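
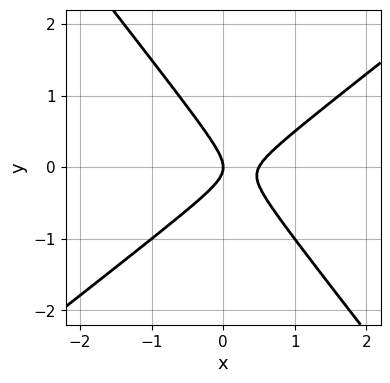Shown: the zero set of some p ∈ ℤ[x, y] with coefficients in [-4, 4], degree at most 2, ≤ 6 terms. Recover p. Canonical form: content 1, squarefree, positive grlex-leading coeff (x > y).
2*x^2 - x*y - 2*y^2 - x

(a) The degree is 2 — no degree-1 curve has this shape.
(b) Reading off the gridlines: it crosses the x-axis at the gridline x = 0; one y-axis crossing is at y = 0.
(c) Fitting integer coefficients to these (and the overall shape) gives p.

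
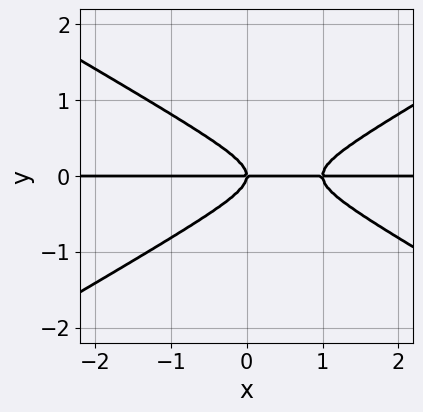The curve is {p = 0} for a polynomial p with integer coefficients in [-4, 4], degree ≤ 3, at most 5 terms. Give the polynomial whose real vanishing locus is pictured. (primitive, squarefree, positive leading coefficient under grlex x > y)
The degree is 3 — no degree-2 curve has this shape.
Checking where it meets the axes: it meets the y-axis at y = 0 (among the integer gridlines); every point of the x-axis in the box is on the curve.
The integer polynomial consistent with all of this is the stated p.

x^2*y - 3*y^3 - x*y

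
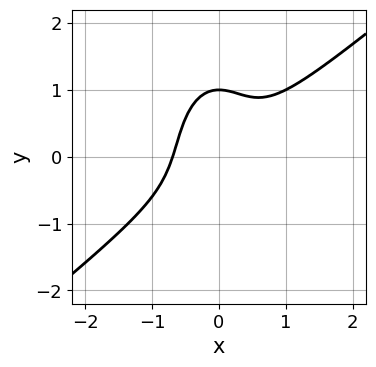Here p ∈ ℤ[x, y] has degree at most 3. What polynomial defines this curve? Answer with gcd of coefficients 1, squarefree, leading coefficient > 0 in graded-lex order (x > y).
3*x^3 - 3*x^2*y - y^3 + 1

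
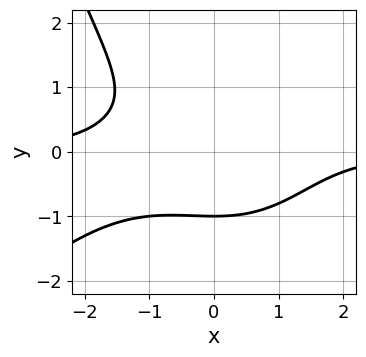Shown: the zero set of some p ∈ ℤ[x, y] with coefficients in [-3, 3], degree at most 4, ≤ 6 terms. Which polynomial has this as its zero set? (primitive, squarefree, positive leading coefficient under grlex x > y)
x^3*y - x^2*y^2 + 3*y^3 + 3

1. deg p = 4. A generic line meets the curve in up to 4 points.
2. From the visible intercepts: it misses every integer gridline on the x-axis; it crosses the y-axis at the gridline y = -1.
3. Assembling these constraints gives the stated polynomial.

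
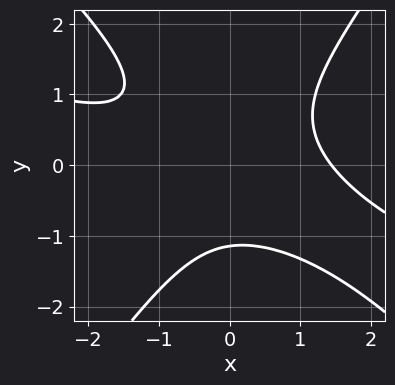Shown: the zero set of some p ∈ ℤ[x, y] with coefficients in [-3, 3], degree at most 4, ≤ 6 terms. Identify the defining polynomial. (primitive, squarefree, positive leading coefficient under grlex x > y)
First, deg p = 3. The shape is more complex than any degree-2 curve.
Finally, matching integer coefficients to the picture gives p.

x^3 + 3*x^2*y - 2*y^3 - x*y - 3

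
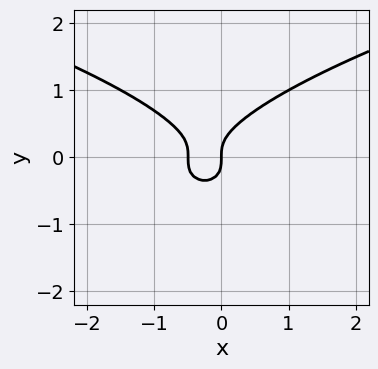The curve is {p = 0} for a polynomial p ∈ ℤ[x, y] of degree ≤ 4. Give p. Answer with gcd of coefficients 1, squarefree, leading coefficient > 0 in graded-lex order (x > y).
First, deg p = 3. The shape is more complex than any degree-2 curve.
Next, from the axis intercepts and sections: one y-axis crossing is at y = 0; one x-axis crossing is at x = 0.
Finally, assembling these constraints gives the stated polynomial.

3*y^3 - 2*x^2 - x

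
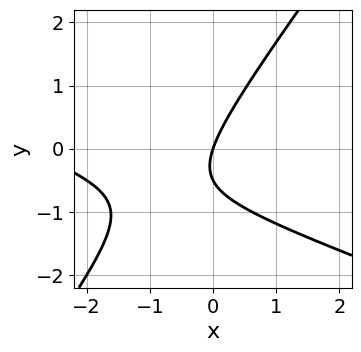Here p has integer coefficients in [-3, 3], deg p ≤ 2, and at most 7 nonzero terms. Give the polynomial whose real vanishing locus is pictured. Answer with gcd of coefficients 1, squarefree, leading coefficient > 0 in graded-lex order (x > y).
x^2 + 2*x*y - 2*y^2 + 3*x - y

1. deg p = 2.
2. Against the integer gridlines: it crosses the y-axis at the gridline y = 0; it meets the x-axis at x = 0 (among the integer gridlines).
3. Putting this together gives p.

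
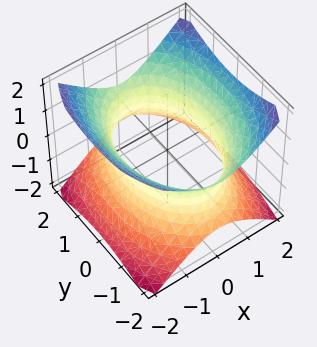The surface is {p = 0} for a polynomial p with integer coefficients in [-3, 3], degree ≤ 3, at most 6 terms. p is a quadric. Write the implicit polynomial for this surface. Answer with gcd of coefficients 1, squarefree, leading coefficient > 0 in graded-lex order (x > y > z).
2*x^2 + y^2 - 2*z^2 - 3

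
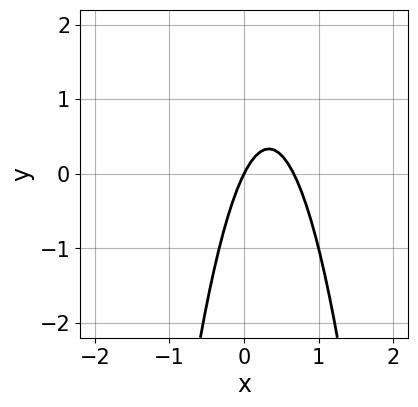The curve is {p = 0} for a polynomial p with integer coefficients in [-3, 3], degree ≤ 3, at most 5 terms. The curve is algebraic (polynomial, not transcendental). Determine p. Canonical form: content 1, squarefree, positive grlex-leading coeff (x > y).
3*x^2 - 2*x + y

Degree: a generic line meets the curve in up to 2 points, so deg p = 2.
From the axis intercepts and sections: one x-axis crossing is at x = 0; it crosses the y-axis at the gridline y = 0.
Solving for integer coefficients yields p as stated.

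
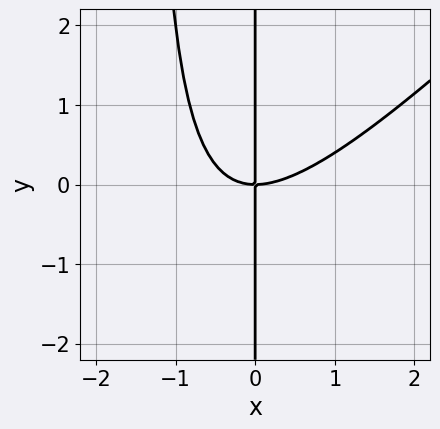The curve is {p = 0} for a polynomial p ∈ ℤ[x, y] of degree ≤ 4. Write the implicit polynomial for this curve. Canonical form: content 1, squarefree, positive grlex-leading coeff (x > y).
2*x^3 - 2*x^2*y - 3*x*y

Degree: no degree-2 curve has this shape, so deg p = 3.
Against the integer gridlines: the visible y-axis segment lies entirely on the curve; one x-axis crossing is at x = 0.
Putting this together gives p.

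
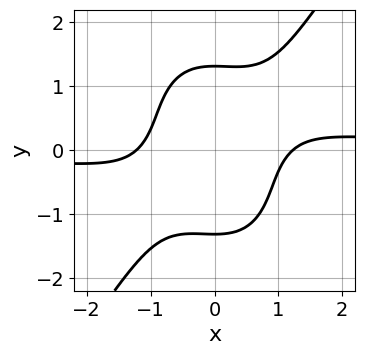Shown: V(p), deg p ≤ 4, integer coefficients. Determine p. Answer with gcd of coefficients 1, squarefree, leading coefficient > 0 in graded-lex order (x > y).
3*x^3*y - y^4 - 2*x^2 + 3

Degree: the shape is more complex than any degree-3 curve, so deg p = 4.
Matching integer coefficients to the picture gives p.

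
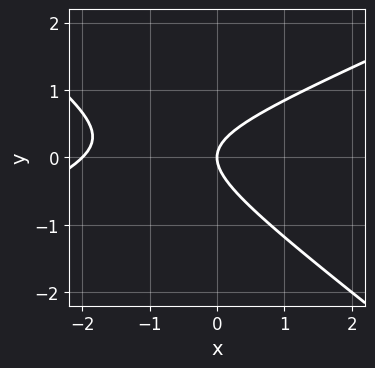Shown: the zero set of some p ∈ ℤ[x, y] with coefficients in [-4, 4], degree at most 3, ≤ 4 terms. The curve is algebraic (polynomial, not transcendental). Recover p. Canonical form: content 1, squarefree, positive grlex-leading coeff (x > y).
x^2 - x*y - 3*y^2 + 2*x

(a) The degree is 2 — the shape is more complex than any degree-1 curve.
(b) Observable constraints: it crosses the y-axis at the gridline y = 0; among the integer gridlines, it crosses the x-axis at x ∈ {-2, 0}.
(c) Matching integer coefficients to the picture gives p.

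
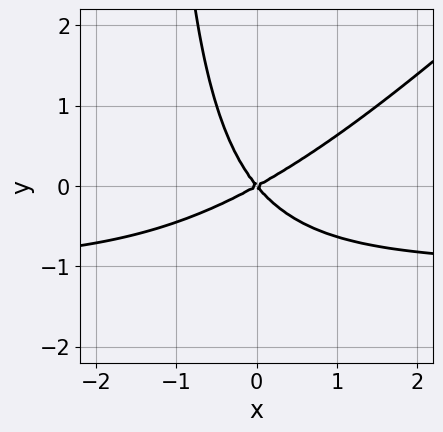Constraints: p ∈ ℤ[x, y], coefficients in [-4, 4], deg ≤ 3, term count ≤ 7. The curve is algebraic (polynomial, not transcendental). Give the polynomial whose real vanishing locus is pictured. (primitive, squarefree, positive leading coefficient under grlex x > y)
1. The degree is 3 — no degree-2 curve has this shape.
2. From the axis intercepts and sections: it meets the x-axis at x = 0 (among the integer gridlines); one y-axis crossing is at y = 0.
3. Together with the visible shape, these determine p as stated.

2*x^2*y - 2*x*y^2 + 2*x^2 - 2*x*y - 3*y^2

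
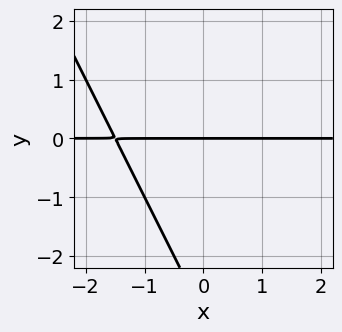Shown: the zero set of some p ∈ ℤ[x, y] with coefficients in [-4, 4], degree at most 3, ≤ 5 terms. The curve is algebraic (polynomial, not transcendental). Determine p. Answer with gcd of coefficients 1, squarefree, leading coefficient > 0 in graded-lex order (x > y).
Degree: no degree-1 curve has this shape, so deg p = 2.
Checking where it meets the axes: it crosses the y-axis at the gridline y = 0; the visible x-axis segment lies entirely on the curve.
Fitting integer coefficients to these (and the overall shape) gives p.

2*x*y + y^2 + 3*y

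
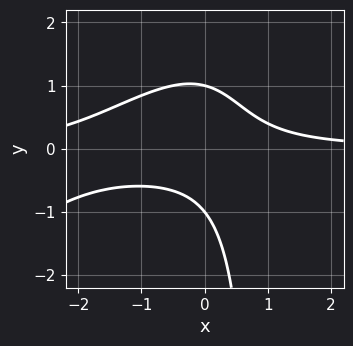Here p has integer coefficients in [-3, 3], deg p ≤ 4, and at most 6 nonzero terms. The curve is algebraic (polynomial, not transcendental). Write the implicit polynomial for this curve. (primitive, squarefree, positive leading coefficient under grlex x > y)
2*x^2*y - 2*x*y^2 + 3*x*y + 2*y^2 - 2

First, the degree is 3 — no degree-2 curve has this shape.
Then, against the integer gridlines: among the integer gridlines, it crosses the y-axis at y ∈ {-1, 1}; it misses every integer gridline on the x-axis.
Finally, assembling these constraints gives the stated polynomial.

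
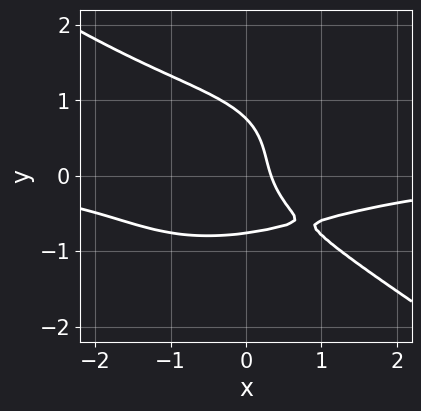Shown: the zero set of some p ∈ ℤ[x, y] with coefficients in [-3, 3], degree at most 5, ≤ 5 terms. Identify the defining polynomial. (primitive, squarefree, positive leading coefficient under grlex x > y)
First, degree: no degree-3 curve has this shape, so deg p = 4.
Finally, the integer polynomial consistent with all of this is the stated p.

x^3*y + 3*y^4 + 3*x*y + 3*x - 1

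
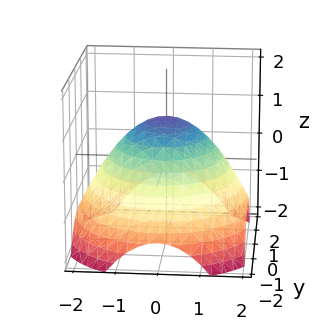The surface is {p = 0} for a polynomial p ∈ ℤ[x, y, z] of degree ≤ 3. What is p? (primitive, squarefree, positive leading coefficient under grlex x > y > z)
x^2 + y^2 + 2*z - 2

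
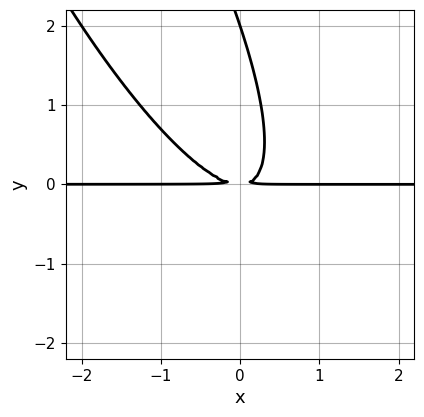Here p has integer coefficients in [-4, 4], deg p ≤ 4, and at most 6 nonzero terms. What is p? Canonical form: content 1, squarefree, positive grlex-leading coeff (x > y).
(a) The degree is 3 — no degree-2 curve has this shape.
(b) From the visible intercepts: it meets the y-axis at y = 2 (among the integer gridlines); the visible x-axis segment lies entirely on the curve.
(c) Assembling these constraints gives the stated polynomial.

3*x^2*y + 3*x*y^2 + y^3 - 2*y^2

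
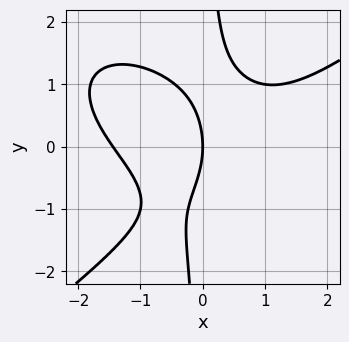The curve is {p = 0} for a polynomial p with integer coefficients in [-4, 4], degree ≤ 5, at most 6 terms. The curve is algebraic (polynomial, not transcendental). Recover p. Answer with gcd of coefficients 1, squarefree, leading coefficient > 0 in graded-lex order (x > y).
(a) The degree is 4 — no degree-3 curve has this shape.
(b) From the visible intercepts: one x-axis crossing is at x = 0; it crosses the y-axis at the gridline y = 0.
(c) The integer polynomial consistent with all of this is the stated p.

x^4 - 2*x*y^3 - 3*x^2*y + y^2 + 3*x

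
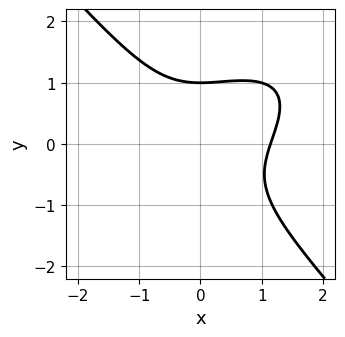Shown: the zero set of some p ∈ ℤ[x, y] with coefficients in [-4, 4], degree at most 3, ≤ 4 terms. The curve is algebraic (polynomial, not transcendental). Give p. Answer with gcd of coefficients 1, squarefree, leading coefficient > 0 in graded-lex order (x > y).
2*x^3 - 2*x^2*y + 3*y^3 - 3

First, deg p = 3. A generic line meets the curve in up to 3 points.
Next, reading off the gridlines: it crosses the y-axis at the gridline y = 1.
Finally, together with the visible shape, these determine p as stated.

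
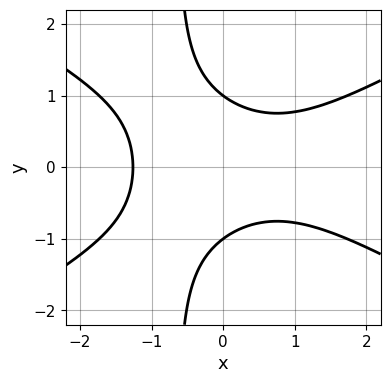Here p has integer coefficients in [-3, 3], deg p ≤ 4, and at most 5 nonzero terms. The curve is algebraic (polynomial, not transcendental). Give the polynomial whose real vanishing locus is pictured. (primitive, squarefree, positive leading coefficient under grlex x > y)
x^3 - 3*x*y^2 - 2*y^2 + 2

(a) The degree is 3 — no degree-2 curve has this shape.
(b) Symmetries: it's symmetric under y → −y, forcing even powers of y.
(c) Reading off the gridlines: the y-axis gridline crossings are at y ∈ {-1, 1}.
(d) Solving for integer coefficients yields p as stated.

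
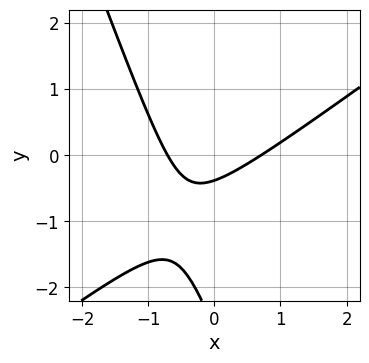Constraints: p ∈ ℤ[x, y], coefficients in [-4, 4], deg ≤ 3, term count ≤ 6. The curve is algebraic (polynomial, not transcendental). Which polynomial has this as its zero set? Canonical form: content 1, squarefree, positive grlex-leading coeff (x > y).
1. Degree: a generic line meets the curve in up to 2 points, so deg p = 2.
2. Solving for integer coefficients yields p as stated.

2*x^2 - 2*x*y - y^2 - 3*y - 1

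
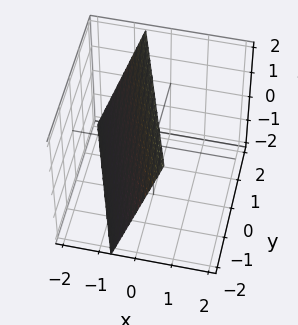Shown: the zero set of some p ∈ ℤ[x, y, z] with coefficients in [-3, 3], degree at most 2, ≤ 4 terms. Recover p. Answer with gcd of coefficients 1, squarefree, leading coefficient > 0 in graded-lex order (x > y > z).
deg p = 1. The surface is flat (a plane).
Observable constraints: it crosses the y-axis at the gridline y = -2; it meets the z-axis at z = 2 (among the integer gridlines).
Together with the visible shape, these determine p as stated.

3*x + y - z + 2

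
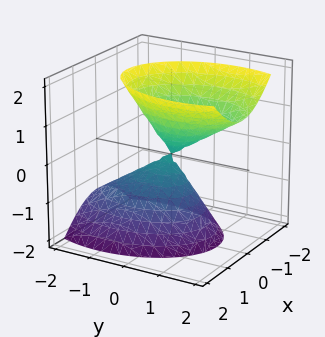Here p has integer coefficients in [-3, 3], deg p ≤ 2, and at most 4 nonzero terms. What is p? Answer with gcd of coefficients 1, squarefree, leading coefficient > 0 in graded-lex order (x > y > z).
2*x^2 + y^2 - y*z - z^2

(a) The picture has 2 separate pieces. They look like related sheets of one shape, so recover p as a whole.
(b) Degree: no degree-1 surface has this shape, so deg p = 2.
(c) From the axis intercepts and sections: it crosses the y-axis at the gridline y = 0; it meets the z-axis at z = 0 (among the integer gridlines); it meets the x-axis at x = 0 (among the integer gridlines).
(d) Together with the visible shape, these determine p as stated.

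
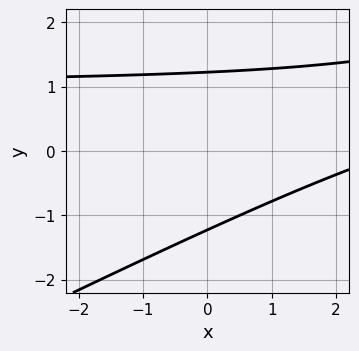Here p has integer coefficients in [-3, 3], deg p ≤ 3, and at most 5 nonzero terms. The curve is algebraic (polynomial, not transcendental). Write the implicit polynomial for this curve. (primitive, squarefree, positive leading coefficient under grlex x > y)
deg p = 2.
Observable constraints: no x-intercept at any integer in the box.
Matching integer coefficients to the picture gives p.

x*y - 2*y^2 - x + 3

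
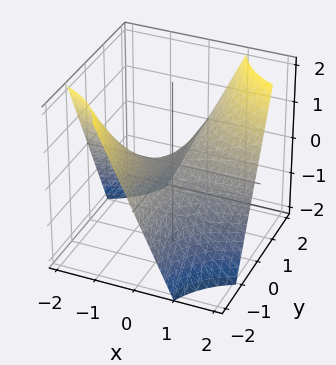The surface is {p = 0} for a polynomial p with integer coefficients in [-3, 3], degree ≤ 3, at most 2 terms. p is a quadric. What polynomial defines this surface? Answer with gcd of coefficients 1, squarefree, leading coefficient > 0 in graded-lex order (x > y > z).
x*y - z

1. deg p = 2.
2. Observable constraints: it meets the z-axis at z = 0 (among the integer gridlines); the visible y-axis segment lies entirely on the surface.
3. The integer polynomial consistent with all of this is the stated p.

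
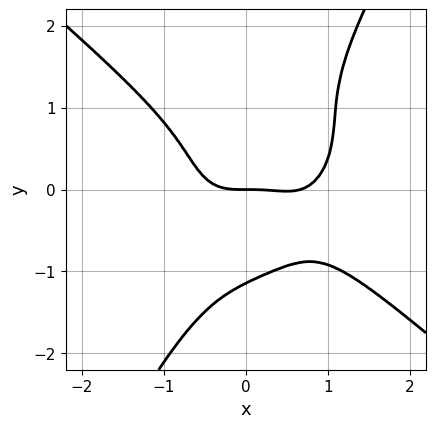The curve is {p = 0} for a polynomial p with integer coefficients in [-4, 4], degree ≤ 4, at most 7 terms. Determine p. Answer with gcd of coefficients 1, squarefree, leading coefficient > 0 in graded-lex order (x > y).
(a) Degree: no degree-3 curve has this shape, so deg p = 4.
(b) Reading off the gridlines: it meets the x-axis at x = 0 (among the integer gridlines); it meets the y-axis at y = 0 (among the integer gridlines).
(c) Assembling these constraints gives the stated polynomial.

3*x^4 + 3*x*y^3 - 2*y^4 - 2*x^3 - 3*y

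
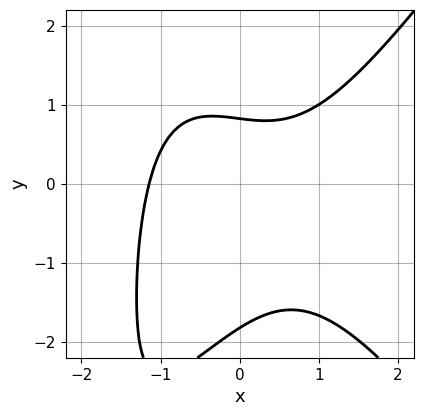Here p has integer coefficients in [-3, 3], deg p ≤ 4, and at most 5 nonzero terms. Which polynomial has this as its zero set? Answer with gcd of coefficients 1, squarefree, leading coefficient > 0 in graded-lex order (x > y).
2*x^3 - x*y^2 - 2*y^2 - 2*y + 3

The degree is 3 — no degree-2 curve has this shape.
Solving for integer coefficients yields p as stated.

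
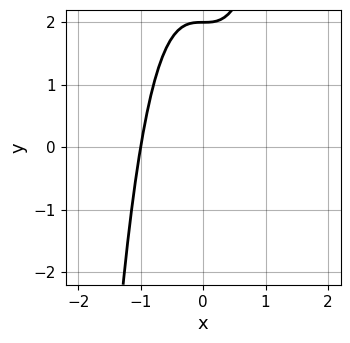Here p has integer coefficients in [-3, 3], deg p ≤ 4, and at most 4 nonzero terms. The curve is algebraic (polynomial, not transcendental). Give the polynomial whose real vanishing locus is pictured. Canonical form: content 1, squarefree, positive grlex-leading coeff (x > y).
2*x^3 - y + 2

1. The degree is 3 — a generic line meets the curve in up to 3 points.
2. From the visible intercepts: it meets the y-axis at y = 2 (among the integer gridlines); it crosses the x-axis at the gridline x = -1.
3. Solving for integer coefficients yields p as stated.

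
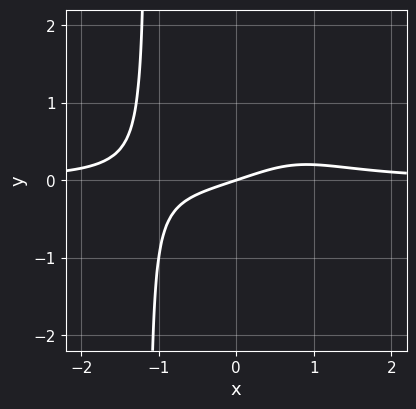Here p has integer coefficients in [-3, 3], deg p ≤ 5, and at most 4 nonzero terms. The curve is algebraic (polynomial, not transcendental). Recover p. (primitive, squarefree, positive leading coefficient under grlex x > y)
2*x^3*y - x + 3*y

1. deg p = 4. A generic line meets the curve in up to 4 points.
2. From the visible intercepts: one y-axis crossing is at y = 0; it crosses the x-axis at the gridline x = 0.
3. Fitting integer coefficients to these (and the overall shape) gives p.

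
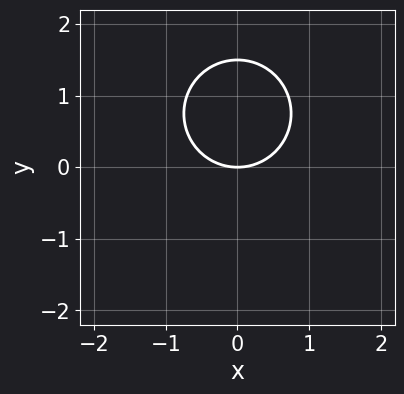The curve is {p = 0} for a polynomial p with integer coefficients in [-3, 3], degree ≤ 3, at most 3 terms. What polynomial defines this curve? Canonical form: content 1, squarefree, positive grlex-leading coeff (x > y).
2*x^2 + 2*y^2 - 3*y

First, the degree is 2 — no degree-1 curve has this shape.
Then, symmetries: it's symmetric under x → −x, forcing even powers of x.
Next, observable constraints: it meets the x-axis at x = 0 (among the integer gridlines); one y-axis crossing is at y = 0.
Finally, fitting integer coefficients to these (and the overall shape) gives p.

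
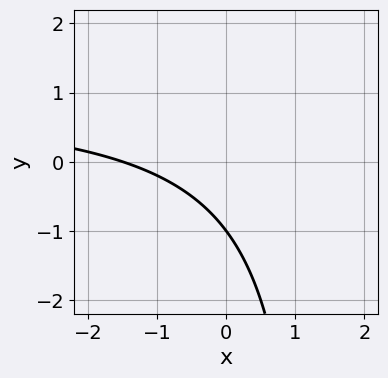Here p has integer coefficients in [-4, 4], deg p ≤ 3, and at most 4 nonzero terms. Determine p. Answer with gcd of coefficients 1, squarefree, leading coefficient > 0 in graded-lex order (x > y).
2*x*y - 2*x - 3*y - 3

First, deg p = 2. The shape is more complex than any degree-1 curve.
Next, observable constraints: it meets the y-axis at y = -1 (among the integer gridlines).
Finally, fitting integer coefficients to these (and the overall shape) gives p.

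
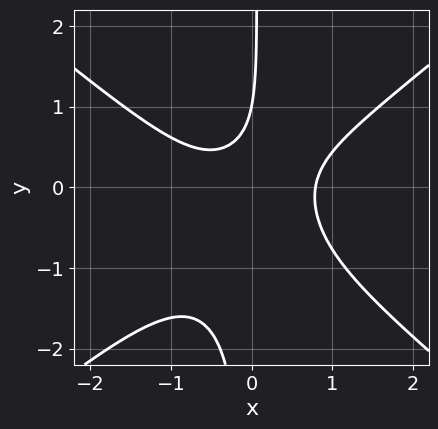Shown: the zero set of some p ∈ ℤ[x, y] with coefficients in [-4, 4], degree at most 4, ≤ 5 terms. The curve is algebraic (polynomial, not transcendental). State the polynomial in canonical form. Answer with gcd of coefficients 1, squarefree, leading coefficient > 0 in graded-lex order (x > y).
2*x^3 - 3*x*y^2 - 2*x*y + y - 1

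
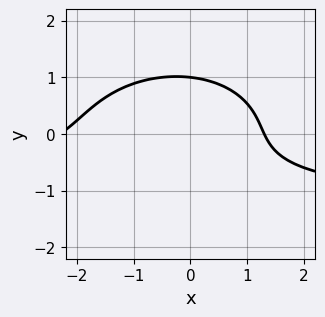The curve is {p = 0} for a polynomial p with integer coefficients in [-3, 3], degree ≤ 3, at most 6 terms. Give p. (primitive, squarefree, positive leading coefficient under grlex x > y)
(a) Degree: no degree-2 curve has this shape, so deg p = 3.
(b) From the visible intercepts: one y-axis crossing is at y = 1.
(c) Fitting integer coefficients to these (and the overall shape) gives p.

x^2*y + 3*y^3 + x^2 + x - 3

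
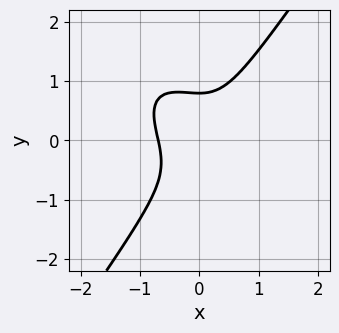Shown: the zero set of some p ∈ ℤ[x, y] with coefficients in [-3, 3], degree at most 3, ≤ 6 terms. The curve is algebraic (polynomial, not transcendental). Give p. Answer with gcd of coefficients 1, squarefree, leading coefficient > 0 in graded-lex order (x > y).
3*x^3 + 2*x^2*y - 2*y^3 + 1

1. Degree: the shape is more complex than any degree-2 curve, so deg p = 3.
2. The integer polynomial consistent with all of this is the stated p.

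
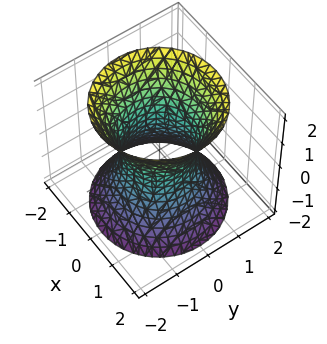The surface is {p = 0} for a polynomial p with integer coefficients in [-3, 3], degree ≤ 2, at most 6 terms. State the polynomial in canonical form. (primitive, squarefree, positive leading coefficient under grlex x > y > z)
2*x^2 + 2*y^2 - z^2 - 2

(a) The degree is 2 — one connected sheet with a waist; a quadric.
(b) By symmetry, every cross-section ⟂ z is a circle, so x, y appear only via x² + y²; mirror symmetry z ↦ −z ⇒ only even powers of z.
(c) Checking where it meets the axes: a circular section at z = 0 has radius exactly 1; the x-axis gridline crossings are at x ∈ {-1, 1}; the y-axis gridline crossings are at y ∈ {-1, 1}; no z-intercept at any integer in the box.
(d) The integer polynomial consistent with all of this is the stated p.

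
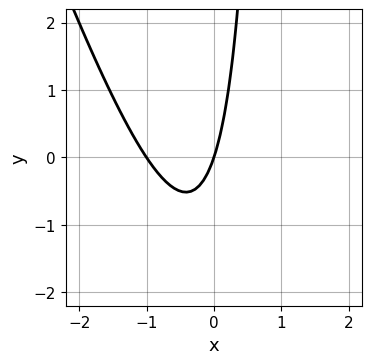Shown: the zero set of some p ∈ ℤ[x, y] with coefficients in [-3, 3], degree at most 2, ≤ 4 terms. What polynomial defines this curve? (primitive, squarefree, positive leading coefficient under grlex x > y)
3*x^2 + x*y + 3*x - y

Degree: a generic line meets the curve in up to 2 points, so deg p = 2.
Checking where it meets the axes: it crosses the y-axis at the gridline y = 0; the x-axis gridline crossings are at x ∈ {-1, 0}.
Together with the visible shape, these determine p as stated.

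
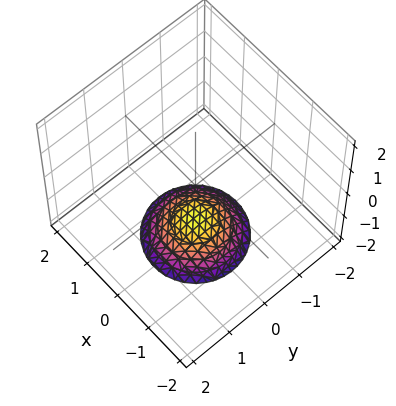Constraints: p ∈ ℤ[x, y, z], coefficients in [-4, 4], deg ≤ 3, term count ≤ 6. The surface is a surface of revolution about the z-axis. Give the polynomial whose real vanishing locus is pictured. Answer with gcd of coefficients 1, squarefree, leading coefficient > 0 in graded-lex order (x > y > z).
x^2 + y^2 + 2*z + 3

1. The degree is 2 — a generic line meets the surface in up to 2 points.
2. Symmetry: every cross-section ⟂ z is a circle, so x, y appear only via x² + y².
3. From the visible intercepts: a circular section at z = -2 has radius exactly 1; it misses every integer gridline on the y-axis; the surface avoids every integer x-axis point in the box.
4. Fitting integer coefficients to these (and the overall shape) gives p.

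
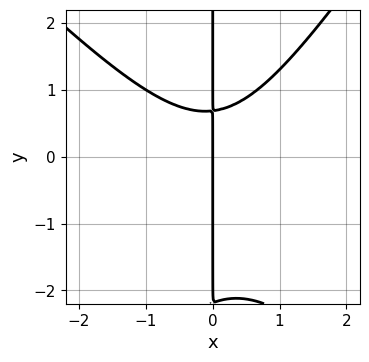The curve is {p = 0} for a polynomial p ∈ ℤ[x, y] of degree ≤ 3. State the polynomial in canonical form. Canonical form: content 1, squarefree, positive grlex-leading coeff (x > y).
3*x^3 + x^2*y - 2*x*y^2 - 3*x*y + 3*x

(a) Degree: the shape is more complex than any degree-2 curve, so deg p = 3.
(b) Checking where it meets the axes: it meets the x-axis at x = 0 (among the integer gridlines); every point of the y-axis in the box is on the curve.
(c) Fitting integer coefficients to these (and the overall shape) gives p.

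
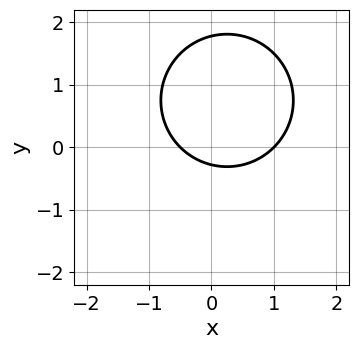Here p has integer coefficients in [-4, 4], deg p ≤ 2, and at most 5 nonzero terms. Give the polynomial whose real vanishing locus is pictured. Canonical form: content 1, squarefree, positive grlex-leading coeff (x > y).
2*x^2 + 2*y^2 - x - 3*y - 1

The degree is 2 — no degree-1 curve has this shape.
Observable constraints: it crosses the x-axis at the gridline x = 1.
Solving for integer coefficients yields p as stated.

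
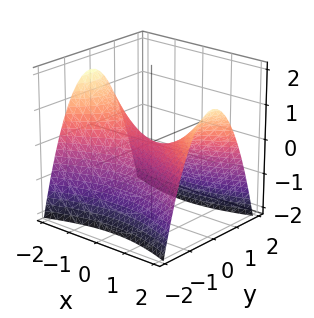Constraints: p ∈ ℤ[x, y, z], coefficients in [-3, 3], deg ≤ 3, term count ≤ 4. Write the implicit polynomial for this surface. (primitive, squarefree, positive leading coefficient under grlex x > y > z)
x^2 - 3*y^2 - 3*z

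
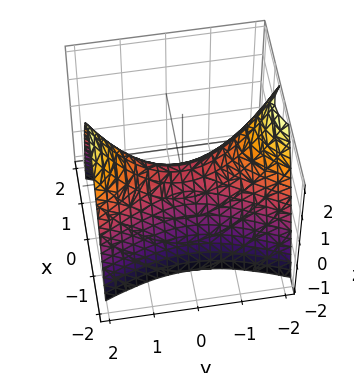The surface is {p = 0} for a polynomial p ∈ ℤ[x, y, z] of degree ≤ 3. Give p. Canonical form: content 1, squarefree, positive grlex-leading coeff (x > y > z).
3*x^2 - y^2 + 2*z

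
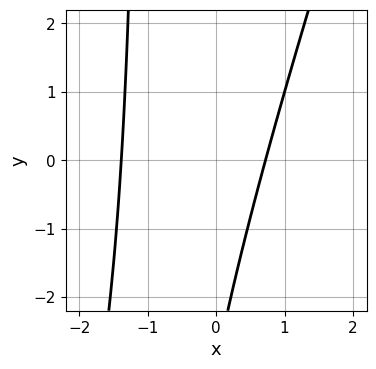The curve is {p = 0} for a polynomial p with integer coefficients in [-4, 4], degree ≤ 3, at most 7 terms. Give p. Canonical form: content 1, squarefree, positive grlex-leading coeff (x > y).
3*x^2 - x*y + 2*x - y - 3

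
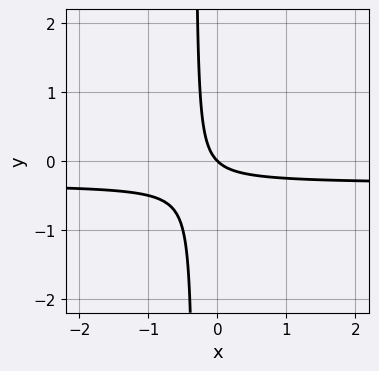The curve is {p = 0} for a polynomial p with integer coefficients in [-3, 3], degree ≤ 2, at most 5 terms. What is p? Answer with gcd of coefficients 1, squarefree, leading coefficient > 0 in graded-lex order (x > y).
Degree: a generic line meets the curve in up to 2 points, so deg p = 2.
Reading off the gridlines: it crosses the y-axis at the gridline y = 0; it crosses the x-axis at the gridline x = 0.
Fitting integer coefficients to these (and the overall shape) gives p.

3*x*y + x + y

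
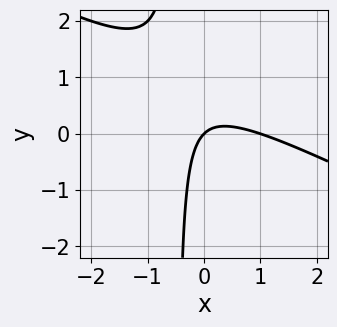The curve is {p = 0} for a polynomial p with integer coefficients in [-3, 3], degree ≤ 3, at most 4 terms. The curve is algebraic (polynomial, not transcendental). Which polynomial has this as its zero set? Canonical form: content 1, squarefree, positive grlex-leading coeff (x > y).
(a) Degree: the shape is more complex than any degree-1 curve, so deg p = 2.
(b) From the visible intercepts: the x-axis gridline crossings are at x ∈ {0, 1}; it crosses the y-axis at the gridline y = 0.
(c) The integer polynomial consistent with all of this is the stated p.

x^2 + 2*x*y - x + y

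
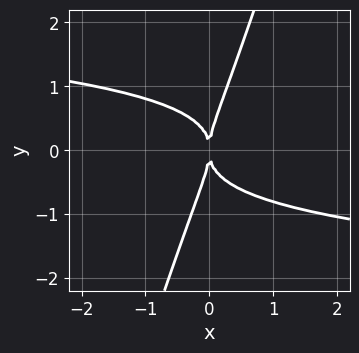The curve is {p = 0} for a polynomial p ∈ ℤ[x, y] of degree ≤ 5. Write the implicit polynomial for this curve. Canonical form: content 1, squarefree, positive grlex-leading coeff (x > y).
(a) deg p = 4. A generic line meets the curve in up to 4 points.
(b) Against the integer gridlines: it crosses the x-axis at the gridline x = 0; it meets the y-axis at y = 0 (among the integer gridlines).
(c) Solving for integer coefficients yields p as stated.

3*x*y^3 - y^4 + 2*x^2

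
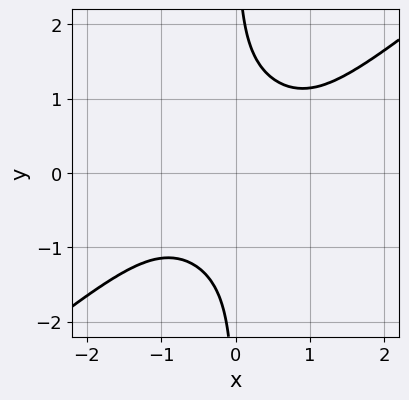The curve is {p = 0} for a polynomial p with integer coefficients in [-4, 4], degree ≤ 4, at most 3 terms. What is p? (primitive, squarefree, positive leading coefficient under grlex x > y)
(a) The degree is 4 — the shape is more complex than any degree-3 curve.
(b) Against the integer gridlines: it misses every integer gridline on the y-axis; the curve avoids every integer x-axis point in the box.
(c) The integer polynomial consistent with all of this is the stated p.

x^4 - 2*x*y^3 + 2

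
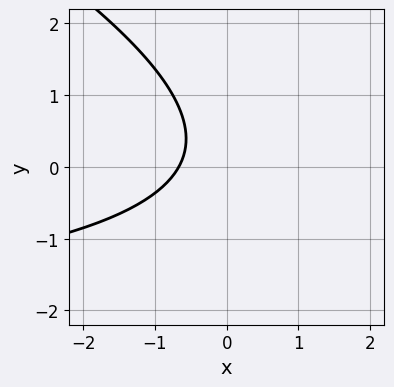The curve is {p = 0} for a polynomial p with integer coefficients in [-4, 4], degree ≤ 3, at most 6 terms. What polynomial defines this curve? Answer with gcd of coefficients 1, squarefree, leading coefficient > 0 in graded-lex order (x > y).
x*y + 2*y^2 + 3*x - y + 2

1. The degree is 2 — the shape is more complex than any degree-1 curve.
2. Against the integer gridlines: the curve avoids every integer y-axis point in the box.
3. Putting this together gives p.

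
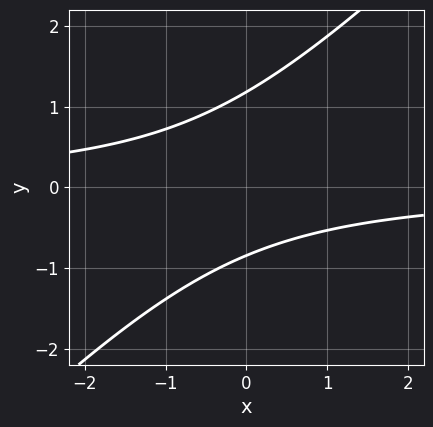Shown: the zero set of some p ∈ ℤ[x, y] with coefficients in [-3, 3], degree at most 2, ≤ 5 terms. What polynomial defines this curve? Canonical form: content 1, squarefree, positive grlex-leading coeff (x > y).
3*x*y - 3*y^2 + y + 3

(a) The degree is 2 — no degree-1 curve has this shape.
(b) Checking where it meets the axes: no x-intercept at any integer in the box.
(c) The integer polynomial consistent with all of this is the stated p.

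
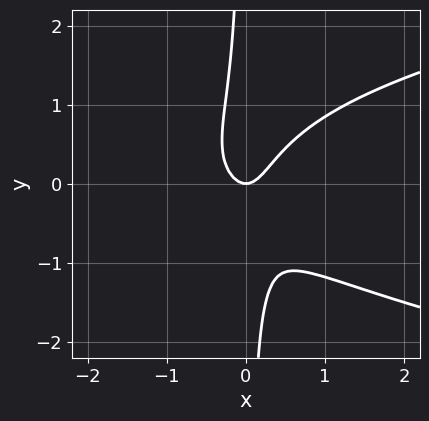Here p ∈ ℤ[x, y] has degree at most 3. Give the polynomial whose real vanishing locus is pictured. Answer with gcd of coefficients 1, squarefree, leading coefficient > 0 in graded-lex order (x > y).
(a) The degree is 3 — a generic line meets the curve in up to 3 points.
(b) From the visible intercepts: one x-axis crossing is at x = 0; it crosses the y-axis at the gridline y = 0.
(c) Putting this together gives p.

3*x*y^2 - 3*x^2 + y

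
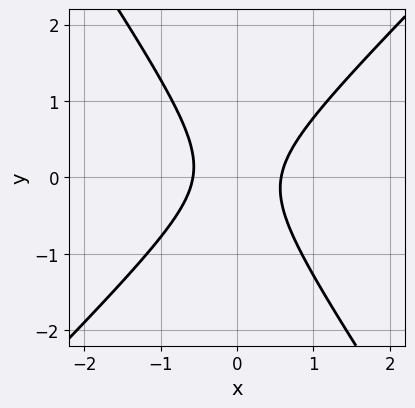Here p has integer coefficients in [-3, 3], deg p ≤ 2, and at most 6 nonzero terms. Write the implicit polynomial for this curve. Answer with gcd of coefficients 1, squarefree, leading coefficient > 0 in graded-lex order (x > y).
First, degree: a generic line meets the curve in up to 2 points, so deg p = 2.
Next, reading off the gridlines: the curve avoids every integer y-axis point in the box.
Finally, putting this together gives p.

3*x^2 - x*y - 2*y^2 - 1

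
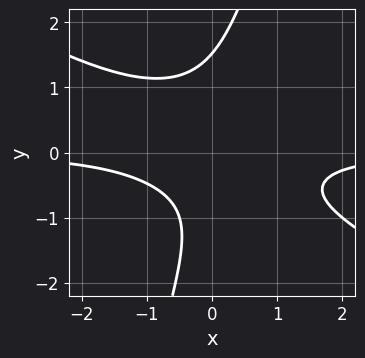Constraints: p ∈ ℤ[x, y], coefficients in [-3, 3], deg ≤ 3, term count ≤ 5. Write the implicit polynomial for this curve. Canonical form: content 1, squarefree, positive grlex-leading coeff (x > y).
2*x^2*y + 3*x*y^2 - y^3 + y + 2

The degree is 3 — no degree-2 curve has this shape.
Observable constraints: it misses every integer gridline on the x-axis.
Assembling these constraints gives the stated polynomial.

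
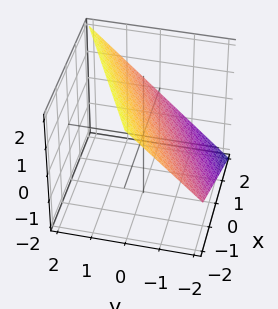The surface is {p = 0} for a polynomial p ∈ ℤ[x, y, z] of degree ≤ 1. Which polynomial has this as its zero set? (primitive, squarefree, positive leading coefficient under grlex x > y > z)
x - 2*y + 2*z - 2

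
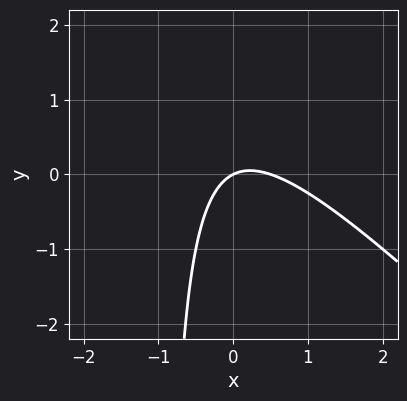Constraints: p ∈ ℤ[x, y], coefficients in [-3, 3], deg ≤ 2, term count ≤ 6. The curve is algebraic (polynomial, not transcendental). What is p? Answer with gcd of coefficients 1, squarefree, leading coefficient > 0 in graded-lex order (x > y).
2*x^2 + 2*x*y - x + 2*y

The degree is 2 — no degree-1 curve has this shape.
Checking where it meets the axes: it crosses the y-axis at the gridline y = 0; it crosses the x-axis at the gridline x = 0.
Solving for integer coefficients yields p as stated.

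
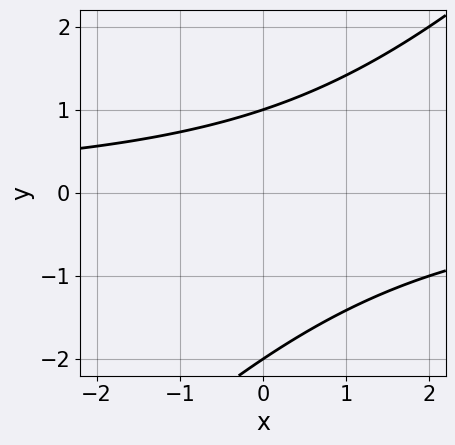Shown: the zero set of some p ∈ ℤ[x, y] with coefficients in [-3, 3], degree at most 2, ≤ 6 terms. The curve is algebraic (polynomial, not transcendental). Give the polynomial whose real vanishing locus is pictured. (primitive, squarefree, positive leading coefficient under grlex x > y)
(a) Degree: no degree-1 curve has this shape, so deg p = 2.
(b) From the axis intercepts and sections: the curve avoids every integer x-axis point in the box; among the integer gridlines, it crosses the y-axis at y ∈ {-2, 1}.
(c) Together with the visible shape, these determine p as stated.

x*y - y^2 - y + 2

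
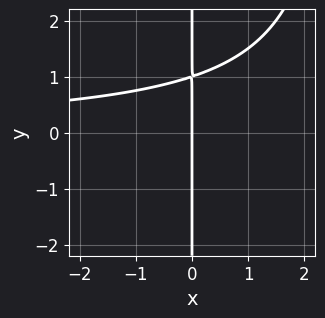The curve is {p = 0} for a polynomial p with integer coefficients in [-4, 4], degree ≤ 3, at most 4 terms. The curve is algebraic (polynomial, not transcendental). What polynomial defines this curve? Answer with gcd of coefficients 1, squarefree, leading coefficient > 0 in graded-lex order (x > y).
x^2*y - 3*x*y + 3*x

deg p = 3. The shape is more complex than any degree-2 curve.
From the axis intercepts and sections: it meets the x-axis at x = 0 (among the integer gridlines); the visible y-axis segment lies entirely on the curve.
The integer polynomial consistent with all of this is the stated p.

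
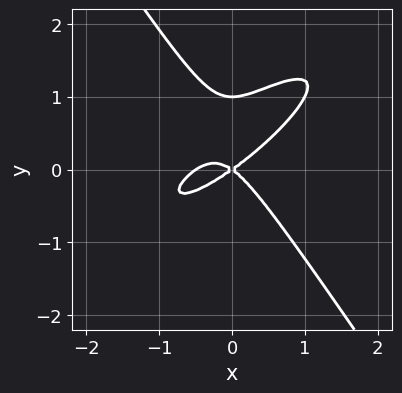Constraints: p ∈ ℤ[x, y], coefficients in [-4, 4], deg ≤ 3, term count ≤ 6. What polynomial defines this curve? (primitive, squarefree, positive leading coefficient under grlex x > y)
1. The degree is 3 — the shape is more complex than any degree-2 curve.
2. Against the integer gridlines: one x-axis crossing is at x = 0; the y-axis gridline crossings are at y ∈ {0, 1}.
3. Matching integer coefficients to the picture gives p.

2*x^3 - 3*x^2*y + 2*y^3 + x^2 - 2*y^2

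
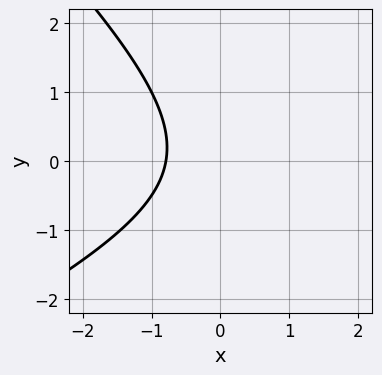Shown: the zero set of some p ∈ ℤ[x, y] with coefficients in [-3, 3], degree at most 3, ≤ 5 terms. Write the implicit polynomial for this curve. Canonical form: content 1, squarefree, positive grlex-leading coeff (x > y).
x^2 - x*y - 2*y^2 - 3*x - 3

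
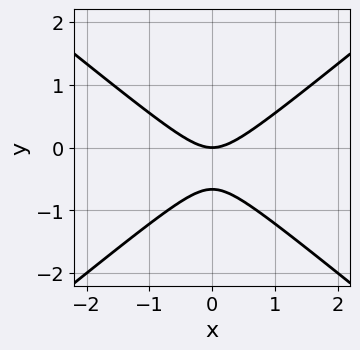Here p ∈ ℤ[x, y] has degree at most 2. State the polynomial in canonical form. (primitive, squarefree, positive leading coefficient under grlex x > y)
2*x^2 - 3*y^2 - 2*y

The degree is 2 — a generic line meets the curve in up to 2 points.
Symmetries: it's symmetric under x → −x, forcing even powers of x.
Checking where it meets the axes: it crosses the y-axis at the gridline y = 0; it crosses the x-axis at the gridline x = 0.
Putting this together gives p.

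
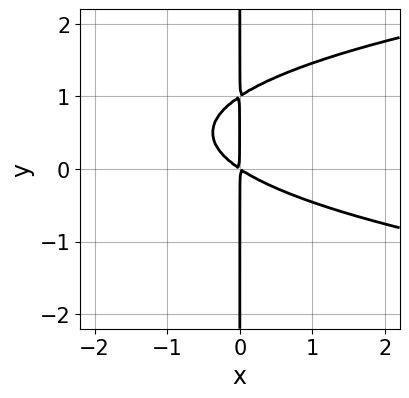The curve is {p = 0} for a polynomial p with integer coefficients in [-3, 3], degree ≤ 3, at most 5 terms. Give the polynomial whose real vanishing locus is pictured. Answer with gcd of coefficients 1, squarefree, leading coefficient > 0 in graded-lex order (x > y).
3*x*y^2 - 2*x^2 - 3*x*y

First, deg p = 3. No degree-2 curve has this shape.
Then, checking where it meets the axes: every point of the y-axis in the box is on the curve.
Finally, the integer polynomial consistent with all of this is the stated p.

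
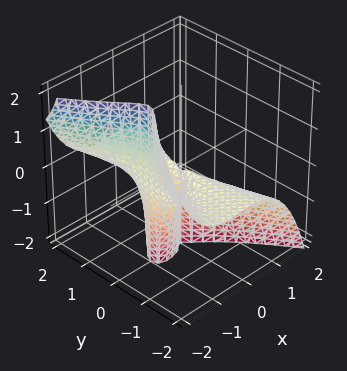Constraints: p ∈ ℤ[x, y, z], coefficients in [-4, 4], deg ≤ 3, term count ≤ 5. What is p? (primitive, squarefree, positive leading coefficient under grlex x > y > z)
x^3 + y^2*z + x^2

1. deg p = 3.
2. From the axis intercepts and sections: every point of the y-axis in the box is on the surface; every point of the z-axis in the box is on the surface.
3. These observations pin down the coefficients.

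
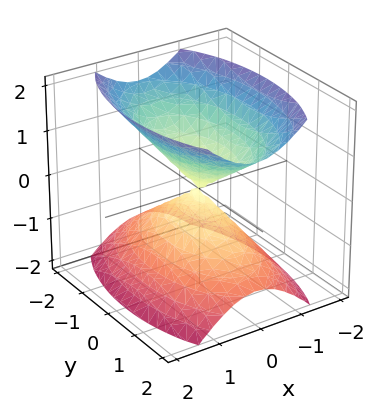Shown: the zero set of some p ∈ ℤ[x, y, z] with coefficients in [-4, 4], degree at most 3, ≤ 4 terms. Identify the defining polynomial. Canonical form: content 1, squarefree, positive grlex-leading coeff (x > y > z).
3*x^2 + y^2 - 2*z^2

First, I count 2 distinct pieces.
Next, the degree is 2 — a double cone through the origin; a quadric.
Then, symmetries: it's symmetric under z → −z, forcing even powers of z; it's symmetric under y → −y, forcing even powers of y; the x ↦ −x reflection is a symmetry, so x appears only in even powers.
Then, observable constraints: it meets the y-axis at y = 0 (among the integer gridlines); one z-axis crossing is at z = 0; it meets the x-axis at x = 0 (among the integer gridlines).
Finally, these observations pin down the coefficients.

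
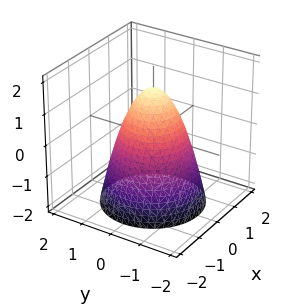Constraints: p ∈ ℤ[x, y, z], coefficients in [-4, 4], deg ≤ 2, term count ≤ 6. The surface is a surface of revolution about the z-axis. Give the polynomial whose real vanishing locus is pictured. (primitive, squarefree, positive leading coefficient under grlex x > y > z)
First, deg p = 2. The shape is more complex than any degree-1 surface.
Next, symmetries: rotational symmetry about the z-axis ⇒ p depends on x, y only through x² + y².
Next, against the integer gridlines: a circular section at z = -1 has radius between 1 and 2; among the integer gridlines, it crosses the y-axis at y ∈ {-1, 1}; among the integer gridlines, it crosses the x-axis at x ∈ {-1, 1}.
Finally, fitting integer coefficients to these (and the overall shape) gives p.

3*x^2 + 3*y^2 + 2*z - 3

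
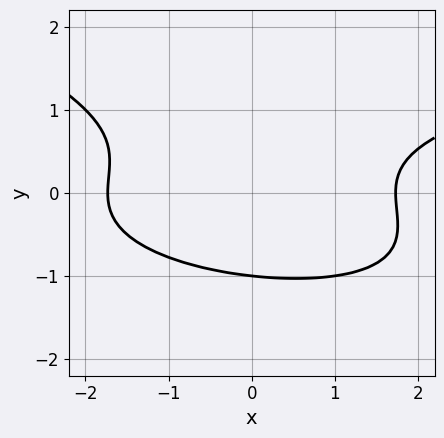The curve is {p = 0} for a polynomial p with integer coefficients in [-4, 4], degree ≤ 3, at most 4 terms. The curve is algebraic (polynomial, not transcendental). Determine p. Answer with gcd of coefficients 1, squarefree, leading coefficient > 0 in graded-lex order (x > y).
(a) The degree is 3 — the shape is more complex than any degree-2 curve.
(b) From the axis intercepts and sections: one y-axis crossing is at y = -1.
(c) Fitting integer coefficients to these (and the overall shape) gives p.

x*y^2 + 3*y^3 - x^2 + 3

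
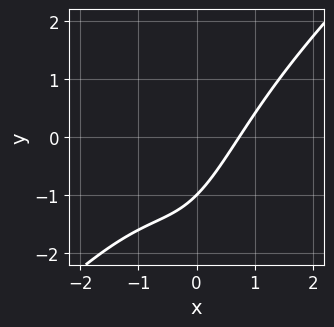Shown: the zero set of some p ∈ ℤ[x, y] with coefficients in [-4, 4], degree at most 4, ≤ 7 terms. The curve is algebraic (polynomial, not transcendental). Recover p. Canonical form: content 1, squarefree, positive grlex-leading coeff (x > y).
2*x^3 - 2*x^2*y + 3*x - 3*y - 3

deg p = 3. No degree-2 curve has this shape.
Checking where it meets the axes: it crosses the y-axis at the gridline y = -1.
Assembling these constraints gives the stated polynomial.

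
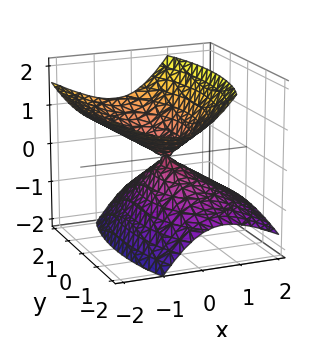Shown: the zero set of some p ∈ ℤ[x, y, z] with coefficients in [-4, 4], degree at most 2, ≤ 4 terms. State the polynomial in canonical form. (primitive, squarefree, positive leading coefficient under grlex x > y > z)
3*x^2 + 3*x*z + y^2 - 3*z^2

1. The picture has 2 separate pieces. Treating them together as one polynomial.
2. deg p = 2. A generic line meets the surface in up to 2 points.
3. From the axis intercepts and sections: it meets the x-axis at x = 0 (among the integer gridlines); it meets the z-axis at z = 0 (among the integer gridlines); it meets the y-axis at y = 0 (among the integer gridlines).
4. Matching integer coefficients to the picture gives p.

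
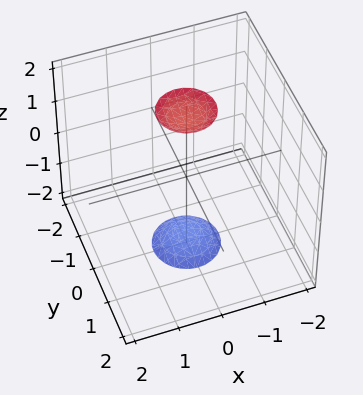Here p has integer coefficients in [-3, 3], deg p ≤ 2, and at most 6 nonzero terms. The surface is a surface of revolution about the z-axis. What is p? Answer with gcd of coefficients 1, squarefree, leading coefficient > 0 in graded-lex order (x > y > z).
3*x^2 + 3*y^2 - z^2 + 3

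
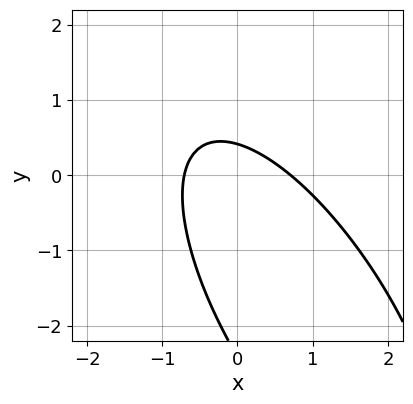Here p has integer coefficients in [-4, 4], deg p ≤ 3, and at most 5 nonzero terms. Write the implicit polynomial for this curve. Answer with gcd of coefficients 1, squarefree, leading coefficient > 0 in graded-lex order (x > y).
1. deg p = 2.
2. Solving for integer coefficients yields p as stated.

2*x^2 + 2*x*y + y^2 + 2*y - 1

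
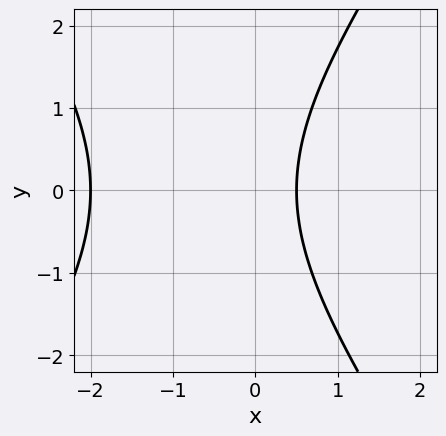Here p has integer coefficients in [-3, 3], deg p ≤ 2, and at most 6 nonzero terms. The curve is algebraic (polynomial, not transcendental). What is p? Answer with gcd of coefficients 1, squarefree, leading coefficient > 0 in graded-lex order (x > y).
2*x^2 - y^2 + 3*x - 2

The degree is 2 — a generic line meets the curve in up to 2 points.
Symmetries: the y ↦ −y reflection is a symmetry, so y appears only in even powers.
Against the integer gridlines: it misses every integer gridline on the y-axis; it crosses the x-axis at the gridline x = -2.
The integer polynomial consistent with all of this is the stated p.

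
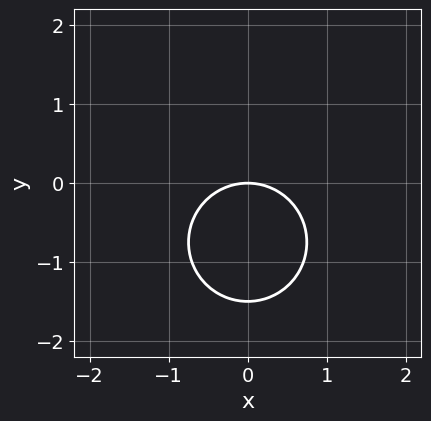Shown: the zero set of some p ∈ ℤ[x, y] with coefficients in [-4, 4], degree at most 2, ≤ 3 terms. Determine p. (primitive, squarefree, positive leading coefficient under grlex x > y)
2*x^2 + 2*y^2 + 3*y

First, the degree is 2 — no degree-1 curve has this shape.
Next, symmetries: mirror symmetry x ↦ −x ⇒ only even powers of x.
Next, reading off the gridlines: it meets the x-axis at x = 0 (among the integer gridlines); it meets the y-axis at y = 0 (among the integer gridlines).
Finally, solving for integer coefficients yields p as stated.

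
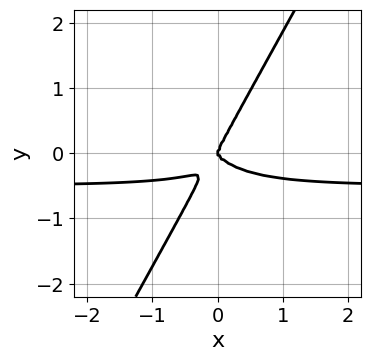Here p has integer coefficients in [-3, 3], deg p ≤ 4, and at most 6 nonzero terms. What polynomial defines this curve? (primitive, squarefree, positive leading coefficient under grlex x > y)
(a) The degree is 4 — a generic line meets the curve in up to 4 points.
(b) From the visible intercepts: one y-axis crossing is at y = 0; it meets the x-axis at x = 0 (among the integer gridlines).
(c) Putting this together gives p.

2*x^3*y + 3*x*y^3 - 2*y^4 + x^3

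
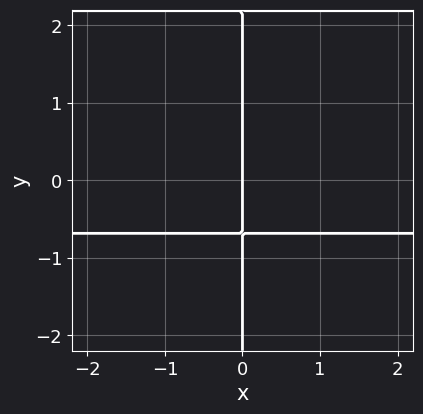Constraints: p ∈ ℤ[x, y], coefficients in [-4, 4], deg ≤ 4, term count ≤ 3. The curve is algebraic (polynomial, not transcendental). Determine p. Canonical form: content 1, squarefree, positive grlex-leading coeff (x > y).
2*x*y^2 - 3*x*y - 3*x

deg p = 3.
Against the integer gridlines: one x-axis crossing is at x = 0; every point of the y-axis in the box is on the curve.
These observations pin down the coefficients.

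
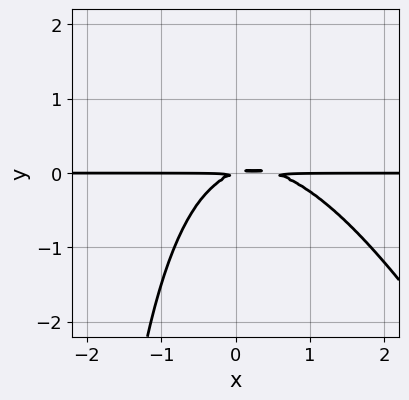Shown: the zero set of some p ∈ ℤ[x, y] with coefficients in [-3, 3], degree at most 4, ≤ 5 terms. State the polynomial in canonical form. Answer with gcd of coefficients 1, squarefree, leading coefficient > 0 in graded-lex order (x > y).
First, the degree is 3 — a generic line meets the curve in up to 3 points.
Then, from the axis intercepts and sections: the visible x-axis segment lies entirely on the curve.
Finally, these observations pin down the coefficients.

2*x^2*y + x*y^2 - x*y + 3*y^2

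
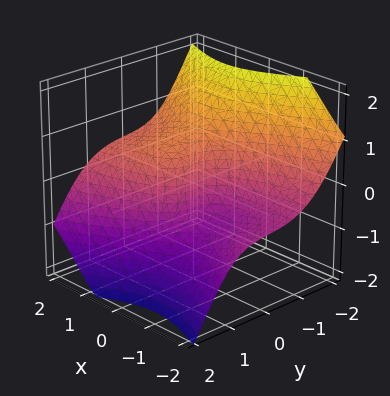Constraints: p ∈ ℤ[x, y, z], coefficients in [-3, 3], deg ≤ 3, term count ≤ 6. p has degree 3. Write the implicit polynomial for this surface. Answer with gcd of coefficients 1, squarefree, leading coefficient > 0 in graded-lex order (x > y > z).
2*x^2*z + x*y*z + 2*y^3 + z^3 - 2*x

1. Degree: the shape is more complex than any degree-2 surface, so deg p = 3.
2. Against the integer gridlines: one y-axis crossing is at y = 0; it crosses the x-axis at the gridline x = 0; it crosses the z-axis at the gridline z = 0.
3. Putting this together gives p.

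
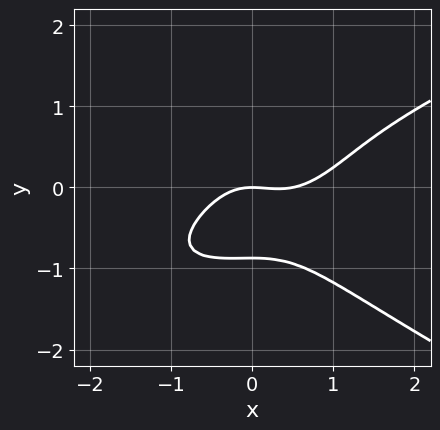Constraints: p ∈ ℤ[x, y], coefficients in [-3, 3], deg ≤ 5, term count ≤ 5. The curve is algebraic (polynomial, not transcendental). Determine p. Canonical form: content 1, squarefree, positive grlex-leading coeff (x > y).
Degree: a generic line meets the curve in up to 4 points, so deg p = 4.
Checking where it meets the axes: it crosses the x-axis at the gridline x = 0; one y-axis crossing is at y = 0.
Putting this together gives p.

3*y^4 - 2*x^3 + 2*x^2*y + x^2 + 2*y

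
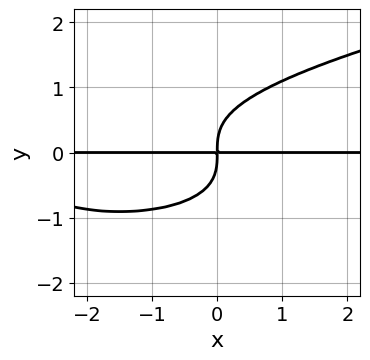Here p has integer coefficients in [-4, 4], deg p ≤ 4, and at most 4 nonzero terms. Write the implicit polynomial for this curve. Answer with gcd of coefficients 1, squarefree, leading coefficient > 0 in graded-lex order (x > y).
1. Degree: the shape is more complex than any degree-3 curve, so deg p = 4.
2. Against the integer gridlines: every point of the x-axis in the box is on the curve.
3. Assembling these constraints gives the stated polynomial.

3*y^4 - x^2*y - 3*x*y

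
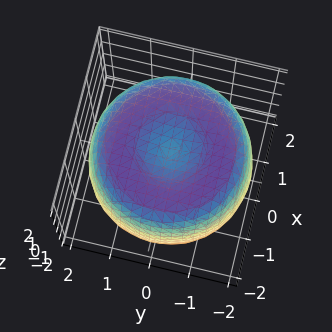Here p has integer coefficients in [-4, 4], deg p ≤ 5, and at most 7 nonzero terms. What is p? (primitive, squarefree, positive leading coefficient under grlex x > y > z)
x^4 + 2*x^2*y^2 + y^4 - 3*x^2 - 3*y^2 + 2*z^2 - 3

deg p = 4.
By symmetry, every cross-section ⟂ z is a circle, so x, y appear only via x² + y².
From the visible intercepts: a circular section at z = -1 has radius between 1 and 2.
Assembling these constraints gives the stated polynomial.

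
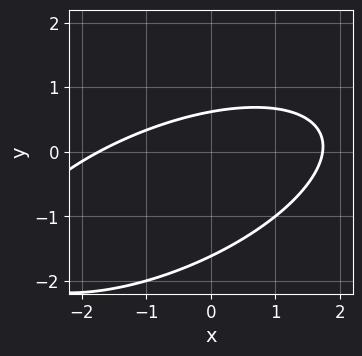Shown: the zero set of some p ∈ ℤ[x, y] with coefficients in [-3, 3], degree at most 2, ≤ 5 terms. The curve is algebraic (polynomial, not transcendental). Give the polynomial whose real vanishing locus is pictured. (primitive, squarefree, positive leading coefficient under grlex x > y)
First, deg p = 2.
Finally, matching integer coefficients to the picture gives p.

x^2 - 2*x*y + 3*y^2 + 3*y - 3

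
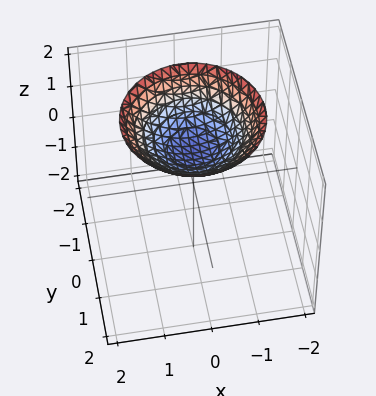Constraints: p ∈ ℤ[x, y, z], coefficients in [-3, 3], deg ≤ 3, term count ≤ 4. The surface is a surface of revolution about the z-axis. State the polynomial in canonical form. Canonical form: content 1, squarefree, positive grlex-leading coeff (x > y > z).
x^2 + y^2 - 2*z + 2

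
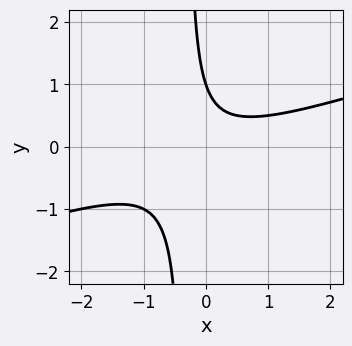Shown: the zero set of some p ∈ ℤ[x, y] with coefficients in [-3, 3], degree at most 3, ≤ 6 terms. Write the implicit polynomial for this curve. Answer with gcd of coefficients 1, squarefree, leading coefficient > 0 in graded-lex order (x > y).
x^2 - 3*x*y - y + 1

1. The degree is 2 — the shape is more complex than any degree-1 curve.
2. Observable constraints: no x-intercept at any integer in the box; it meets the y-axis at y = 1 (among the integer gridlines).
3. Solving for integer coefficients yields p as stated.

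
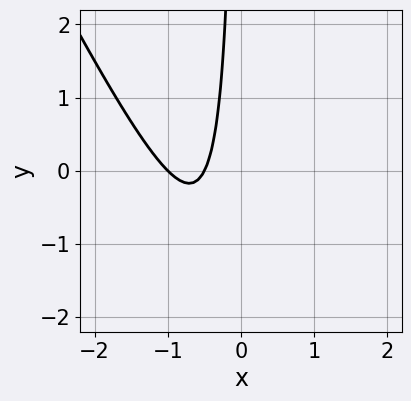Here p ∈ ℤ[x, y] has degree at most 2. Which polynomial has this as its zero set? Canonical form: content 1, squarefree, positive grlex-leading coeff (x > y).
(a) deg p = 2. The shape is more complex than any degree-1 curve.
(b) Against the integer gridlines: it misses every integer gridline on the y-axis; it crosses the x-axis at the gridline x = -1.
(c) Putting this together gives p.

2*x^2 + x*y + 3*x + 1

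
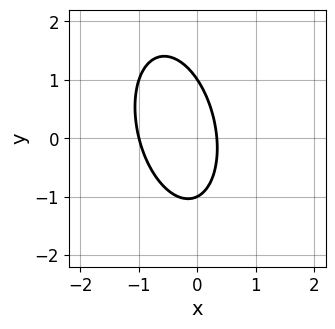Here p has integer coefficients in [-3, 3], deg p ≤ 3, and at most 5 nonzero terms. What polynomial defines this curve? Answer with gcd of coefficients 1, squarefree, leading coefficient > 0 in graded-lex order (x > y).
3*x^2 + x*y + y^2 + 2*x - 1

First, degree: a generic line meets the curve in up to 2 points, so deg p = 2.
Next, observable constraints: the y-axis gridline crossings are at y ∈ {-1, 1}; one x-axis crossing is at x = -1.
Finally, putting this together gives p.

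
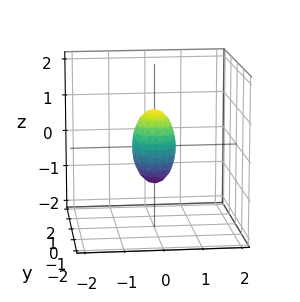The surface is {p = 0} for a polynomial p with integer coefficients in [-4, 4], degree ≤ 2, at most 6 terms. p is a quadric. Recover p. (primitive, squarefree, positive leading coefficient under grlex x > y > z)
3*x^2 + 2*y^2 + z^2 - 1

1. The degree is 2 — a closed, bounded, convex surface; a quadric.
2. Symmetries: the y ↦ −y reflection is a symmetry, so y appears only in even powers; mirror symmetry z ↦ −z ⇒ only even powers of z; it's symmetric under x → −x, forcing even powers of x.
3. From the visible intercepts: the z-axis gridline crossings are at z ∈ {-1, 1}.
4. The integer polynomial consistent with all of this is the stated p.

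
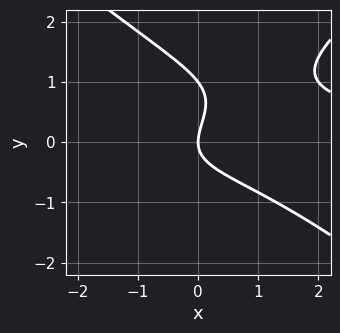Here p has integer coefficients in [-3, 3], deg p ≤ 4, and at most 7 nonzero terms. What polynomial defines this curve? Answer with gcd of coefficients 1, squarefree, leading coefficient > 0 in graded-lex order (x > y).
First, deg p = 3. No degree-2 curve has this shape.
Then, against the integer gridlines: it crosses the x-axis at the gridline x = 0; the y-axis gridline crossings are at y ∈ {0, 1}.
Finally, these observations pin down the coefficients.

2*x^2*y - 3*y^3 - x*y + 3*y^2 - 3*x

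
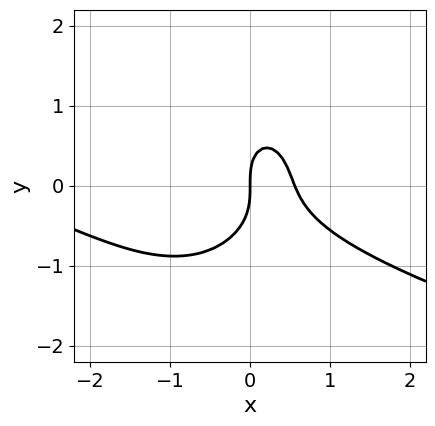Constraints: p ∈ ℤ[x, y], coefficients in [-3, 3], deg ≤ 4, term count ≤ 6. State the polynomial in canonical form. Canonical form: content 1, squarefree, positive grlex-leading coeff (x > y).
1. The degree is 3 — no degree-2 curve has this shape.
2. From the axis intercepts and sections: it meets the x-axis at x = 0 (among the integer gridlines); one y-axis crossing is at y = 0.
3. These observations pin down the coefficients.

x^3 + 3*x^2*y + 2*y^3 + 3*x^2 - 2*x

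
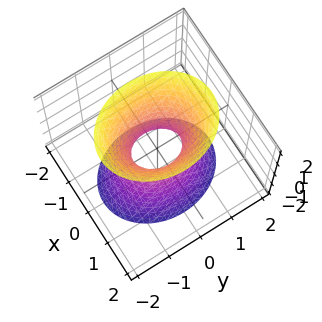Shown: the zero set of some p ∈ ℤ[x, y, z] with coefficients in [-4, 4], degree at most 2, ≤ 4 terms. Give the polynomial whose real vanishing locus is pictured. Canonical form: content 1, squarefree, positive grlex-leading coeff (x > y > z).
3*x^2 + 2*y^2 - z^2 - 1

First, the degree is 2 — an hourglass — one-sheet hyperboloid; a quadric.
Then, symmetries: mirror symmetry z ↦ −z ⇒ only even powers of z; the x ↦ −x reflection is a symmetry, so x appears only in even powers; mirror symmetry y ↦ −y ⇒ only even powers of y.
Next, from the visible intercepts: it misses every integer gridline on the z-axis.
Finally, putting this together gives p.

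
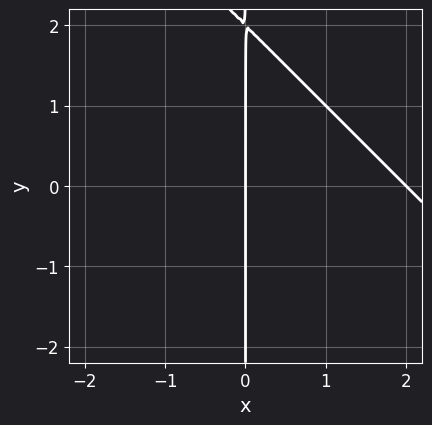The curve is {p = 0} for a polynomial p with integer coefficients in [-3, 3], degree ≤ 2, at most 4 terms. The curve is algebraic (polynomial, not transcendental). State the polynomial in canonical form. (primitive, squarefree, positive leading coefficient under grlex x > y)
The degree is 2 — no degree-1 curve has this shape.
Observable constraints: among the integer gridlines, it crosses the x-axis at x ∈ {0, 2}; every point of the y-axis in the box is on the curve.
These observations pin down the coefficients.

x^2 + x*y - 2*x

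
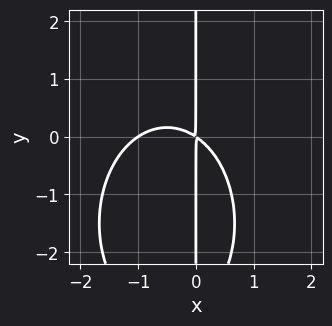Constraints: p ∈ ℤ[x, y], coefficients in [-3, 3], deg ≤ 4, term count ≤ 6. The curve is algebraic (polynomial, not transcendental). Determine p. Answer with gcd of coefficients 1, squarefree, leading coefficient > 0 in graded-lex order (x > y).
2*x^3 + x*y^2 + 2*x^2 + 3*x*y

First, deg p = 3.
Then, checking where it meets the axes: one x-axis crossing is at x = -1; the visible y-axis segment lies entirely on the curve.
Finally, assembling these constraints gives the stated polynomial.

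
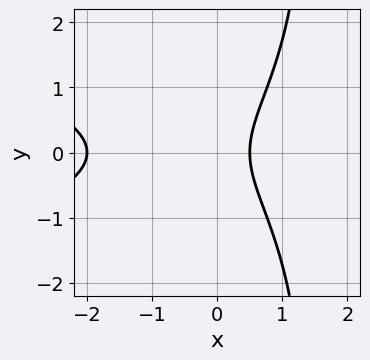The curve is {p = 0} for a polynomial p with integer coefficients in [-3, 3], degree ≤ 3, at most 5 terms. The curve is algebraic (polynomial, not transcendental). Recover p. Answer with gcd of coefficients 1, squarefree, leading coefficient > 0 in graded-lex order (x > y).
2*x*y^2 + 2*x^2 - 3*y^2 + 3*x - 2

1. The degree is 3 — no degree-2 curve has this shape.
2. Symmetries: the y ↦ −y reflection is a symmetry, so y appears only in even powers.
3. Reading off the gridlines: it crosses the x-axis at the gridline x = -2; the curve avoids every integer y-axis point in the box.
4. Putting this together gives p.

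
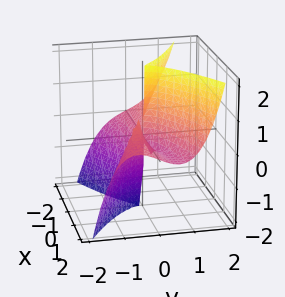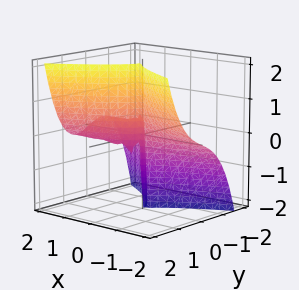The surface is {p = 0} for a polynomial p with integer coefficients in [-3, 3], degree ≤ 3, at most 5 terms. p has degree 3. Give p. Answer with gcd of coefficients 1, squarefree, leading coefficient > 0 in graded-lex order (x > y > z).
x^2*z - 2*y^3 + x*y

deg p = 3.
From the visible intercepts: it crosses the y-axis at the gridline y = 0; the visible x-axis segment lies entirely on the surface; every point of the z-axis in the box is on the surface.
The integer polynomial consistent with all of this is the stated p.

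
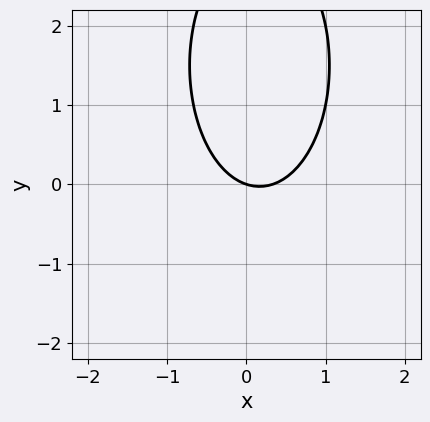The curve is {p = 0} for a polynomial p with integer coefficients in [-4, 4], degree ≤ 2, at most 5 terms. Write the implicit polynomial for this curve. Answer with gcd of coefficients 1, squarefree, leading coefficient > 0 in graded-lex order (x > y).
3*x^2 + y^2 - x - 3*y

(a) deg p = 2.
(b) From the visible intercepts: it meets the x-axis at x = 0 (among the integer gridlines); one y-axis crossing is at y = 0.
(c) Matching integer coefficients to the picture gives p.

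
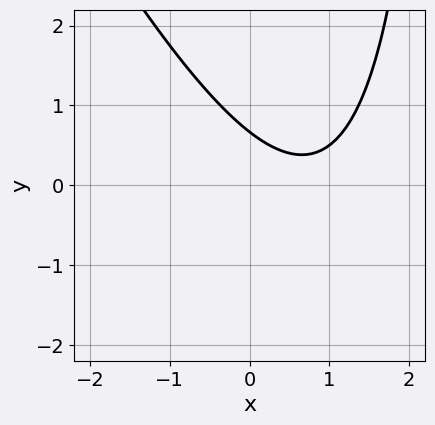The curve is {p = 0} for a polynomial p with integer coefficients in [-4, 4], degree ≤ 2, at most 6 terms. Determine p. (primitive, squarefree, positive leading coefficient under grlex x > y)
(a) Degree: no degree-1 curve has this shape, so deg p = 2.
(b) From the axis intercepts and sections: the curve avoids every integer x-axis point in the box.
(c) Matching integer coefficients to the picture gives p.

2*x^2 + x*y - 3*x - 3*y + 2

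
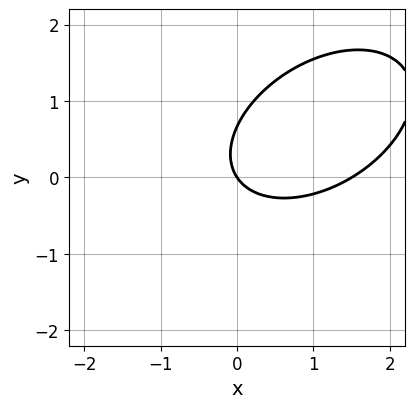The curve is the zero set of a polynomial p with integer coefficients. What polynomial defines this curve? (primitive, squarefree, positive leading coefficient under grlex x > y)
2*x^2 - 2*x*y + 3*y^2 - 3*x - 2*y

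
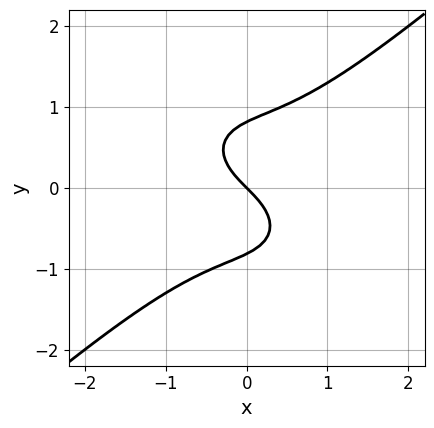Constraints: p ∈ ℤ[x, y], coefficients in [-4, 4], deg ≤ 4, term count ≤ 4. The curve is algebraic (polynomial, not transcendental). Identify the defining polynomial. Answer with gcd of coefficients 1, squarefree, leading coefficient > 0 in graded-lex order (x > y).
2*x^3 - 3*y^3 + 2*x + 2*y

1. The degree is 3 — the shape is more complex than any degree-2 curve.
2. Observable constraints: it crosses the y-axis at the gridline y = 0; it crosses the x-axis at the gridline x = 0.
3. Assembling these constraints gives the stated polynomial.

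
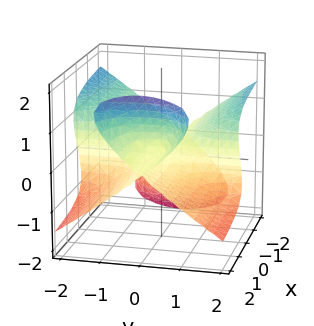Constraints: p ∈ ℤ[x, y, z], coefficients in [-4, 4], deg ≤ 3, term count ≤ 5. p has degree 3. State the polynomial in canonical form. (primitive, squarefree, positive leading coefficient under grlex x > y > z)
2*x*y^2 - 3*x*z^2 - y^2*z + 3*z^3

First, degree: a generic line meets the surface in up to 3 points, so deg p = 3.
Next, from the visible intercepts: every point of the x-axis in the box is on the surface; the visible y-axis segment lies entirely on the surface.
Finally, fitting integer coefficients to these (and the overall shape) gives p.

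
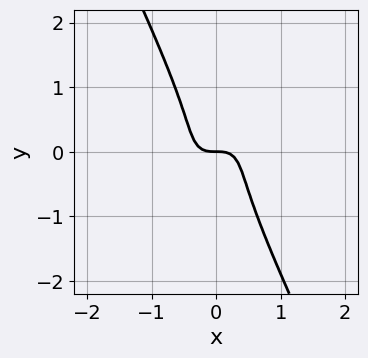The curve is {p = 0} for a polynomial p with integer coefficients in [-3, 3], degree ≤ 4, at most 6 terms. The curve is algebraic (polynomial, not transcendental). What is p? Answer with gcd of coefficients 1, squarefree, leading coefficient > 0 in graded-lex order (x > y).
3*x^3 - 3*x^2*y + y^3 + y

(a) deg p = 3. A generic line meets the curve in up to 3 points.
(b) Reading off the gridlines: it meets the y-axis at y = 0 (among the integer gridlines); one x-axis crossing is at x = 0.
(c) Fitting integer coefficients to these (and the overall shape) gives p.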